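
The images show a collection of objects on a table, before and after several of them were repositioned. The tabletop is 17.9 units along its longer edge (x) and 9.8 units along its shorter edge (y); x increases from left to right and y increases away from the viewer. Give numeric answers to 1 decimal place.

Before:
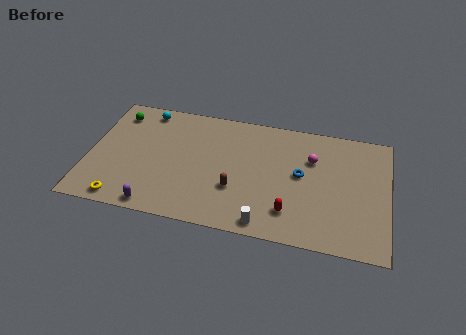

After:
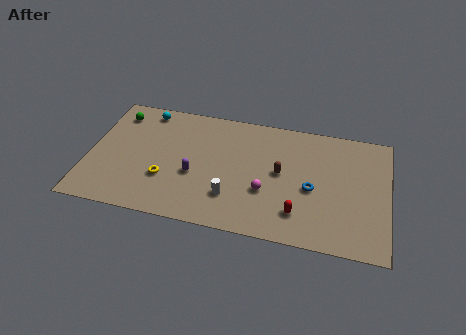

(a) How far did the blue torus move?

1.2

The blue torus was near (12.7, 5.3) before and (13.4, 4.3) after, so it travelled √(0.7² + 1.0²) ≈ 1.2 units.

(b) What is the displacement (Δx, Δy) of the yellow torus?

(2.4, 2.2)

The yellow torus was at about (2.3, 1.0) and moved to about (4.7, 3.2).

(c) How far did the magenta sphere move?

4.1

The magenta sphere was near (13.3, 6.7) before and (10.7, 3.5) after, so it travelled √(2.6² + 3.2²) ≈ 4.1 units.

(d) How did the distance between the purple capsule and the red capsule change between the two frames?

-1.5

Before: roughly 8.0 units apart; after: 6.5. That's 1.5 units closer together.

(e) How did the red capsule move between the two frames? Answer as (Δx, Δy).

(0.5, 0.0)

The red capsule was at about (12.2, 2.2) and moved to about (12.7, 2.2).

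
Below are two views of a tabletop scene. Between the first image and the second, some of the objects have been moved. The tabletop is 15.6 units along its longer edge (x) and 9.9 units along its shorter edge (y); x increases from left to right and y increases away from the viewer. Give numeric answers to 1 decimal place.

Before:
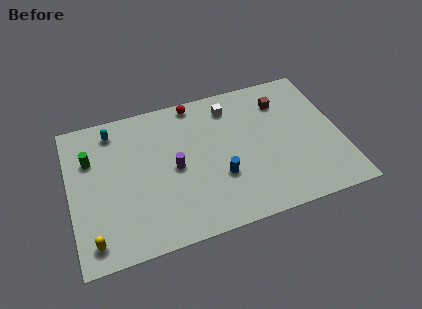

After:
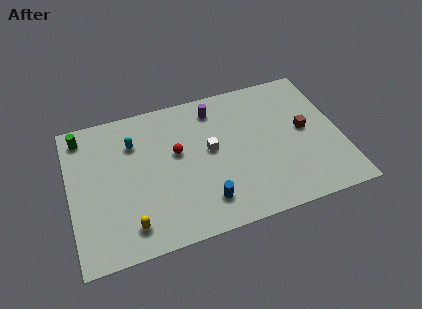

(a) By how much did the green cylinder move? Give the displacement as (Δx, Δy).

(-0.4, 1.7)

From the two frames, the green cylinder sits at roughly (1.3, 6.8) before and (0.9, 8.5) after.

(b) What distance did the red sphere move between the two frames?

3.5

From (7.5, 9.0) to (6.2, 5.8), the red sphere covered √(1.3² + 3.2²) ≈ 3.5 units.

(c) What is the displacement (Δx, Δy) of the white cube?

(-1.4, -2.7)

From the two frames, the white cube sits at roughly (9.5, 8.1) before and (8.1, 5.4) after.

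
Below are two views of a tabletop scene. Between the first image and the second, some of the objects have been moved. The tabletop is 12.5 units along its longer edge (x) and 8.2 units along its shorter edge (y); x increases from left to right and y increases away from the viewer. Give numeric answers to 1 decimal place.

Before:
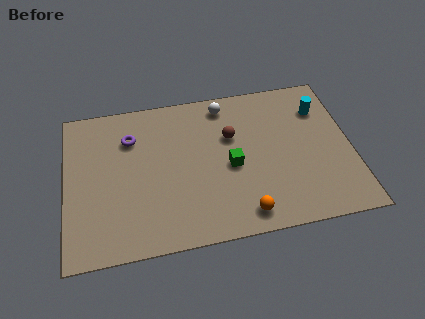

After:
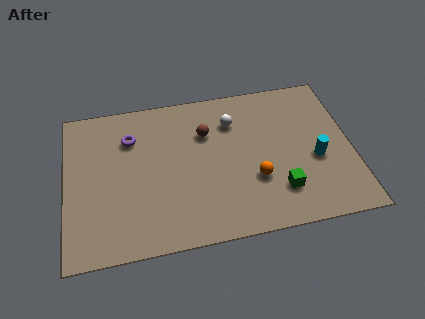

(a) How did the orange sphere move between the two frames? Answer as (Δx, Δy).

(0.6, 1.7)

The orange sphere was at about (7.6, 1.1) and moved to about (8.2, 2.8).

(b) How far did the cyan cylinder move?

2.7

From (11.3, 6.1) to (10.9, 3.4), the cyan cylinder covered √(0.4² + 2.7²) ≈ 2.7 units.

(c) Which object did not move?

the purple torus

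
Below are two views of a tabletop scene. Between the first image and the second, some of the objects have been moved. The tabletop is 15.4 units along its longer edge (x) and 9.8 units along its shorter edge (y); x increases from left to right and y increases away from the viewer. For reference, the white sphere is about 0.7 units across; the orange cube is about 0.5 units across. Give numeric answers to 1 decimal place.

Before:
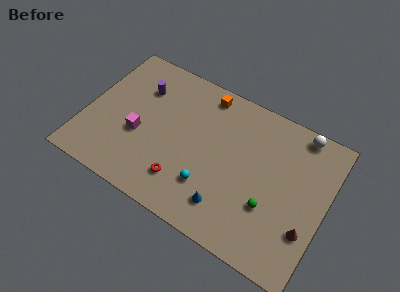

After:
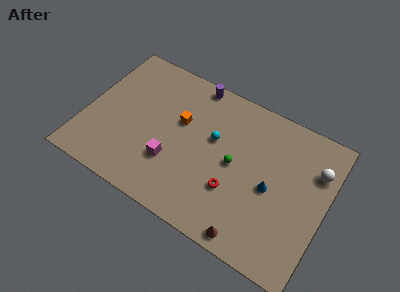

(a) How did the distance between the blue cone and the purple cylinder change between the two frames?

-1.0

They were about 8.3 units apart before and 7.3 after — 1.0 units closer together.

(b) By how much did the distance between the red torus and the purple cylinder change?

+0.7

Before: roughly 6.1 units apart; after: 6.8. That's 0.7 units further apart.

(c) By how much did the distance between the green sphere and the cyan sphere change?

-2.0

The distance was about 3.8 in the first image and 1.8 in the second, so they moved 2.0 units closer together.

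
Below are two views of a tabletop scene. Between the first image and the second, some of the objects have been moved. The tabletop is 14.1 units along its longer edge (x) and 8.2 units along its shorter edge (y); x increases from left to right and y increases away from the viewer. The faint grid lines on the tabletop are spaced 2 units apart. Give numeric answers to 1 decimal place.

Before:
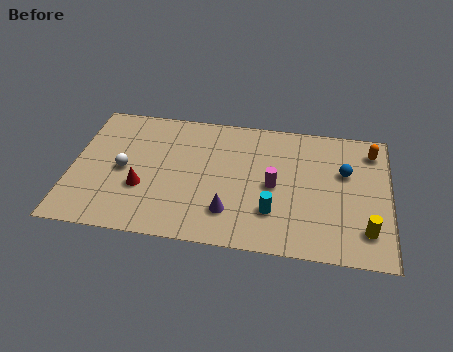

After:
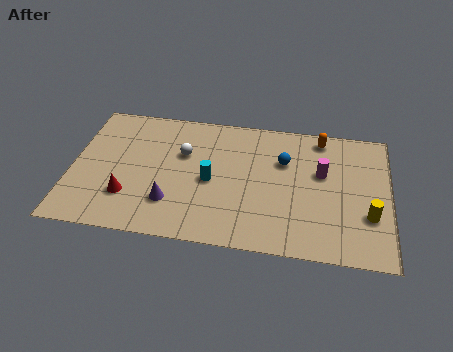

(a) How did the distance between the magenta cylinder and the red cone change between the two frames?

+3.0

They were about 5.9 units apart before and 8.9 after — 3.0 units further apart.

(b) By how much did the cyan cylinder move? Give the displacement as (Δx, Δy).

(-2.8, 1.5)

The cyan cylinder started near (9.0, 2.3) and ended near (6.2, 3.8).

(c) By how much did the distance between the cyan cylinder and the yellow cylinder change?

+3.0

They were about 4.1 units apart before and 7.1 after — 3.0 units further apart.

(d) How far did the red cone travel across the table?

0.8

The red cone moved from about (3.2, 2.9) to (2.6, 2.3), a distance of √(0.6² + 0.6²) ≈ 0.8.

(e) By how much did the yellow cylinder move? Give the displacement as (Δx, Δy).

(0.1, 0.9)

The yellow cylinder started near (13.1, 1.8) and ended near (13.2, 2.7).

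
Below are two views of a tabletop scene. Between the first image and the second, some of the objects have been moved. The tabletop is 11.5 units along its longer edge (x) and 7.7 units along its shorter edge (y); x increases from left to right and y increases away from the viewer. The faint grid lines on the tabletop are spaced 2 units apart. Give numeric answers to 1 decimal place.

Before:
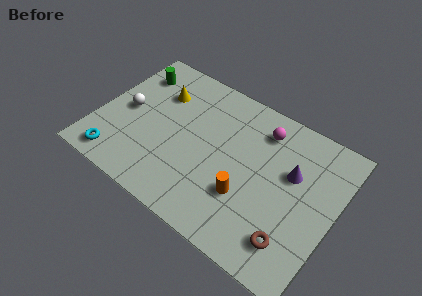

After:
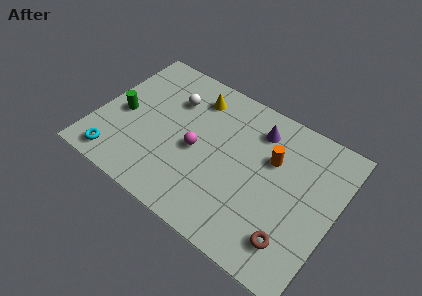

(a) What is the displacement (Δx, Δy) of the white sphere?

(2.0, 1.7)

From the two frames, the white sphere sits at roughly (1.3, 3.8) before and (3.3, 5.5) after.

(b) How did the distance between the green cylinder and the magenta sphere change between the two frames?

-2.7

The distance was about 6.4 in the first image and 3.7 in the second, so they moved 2.7 units closer together.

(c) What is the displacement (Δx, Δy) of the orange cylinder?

(0.8, 2.5)

The orange cylinder started near (7.5, 2.5) and ended near (8.3, 5.0).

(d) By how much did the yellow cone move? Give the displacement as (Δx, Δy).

(1.7, 0.7)

From the two frames, the yellow cone sits at roughly (2.6, 5.5) before and (4.3, 6.2) after.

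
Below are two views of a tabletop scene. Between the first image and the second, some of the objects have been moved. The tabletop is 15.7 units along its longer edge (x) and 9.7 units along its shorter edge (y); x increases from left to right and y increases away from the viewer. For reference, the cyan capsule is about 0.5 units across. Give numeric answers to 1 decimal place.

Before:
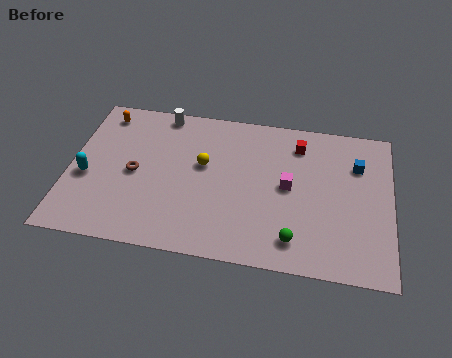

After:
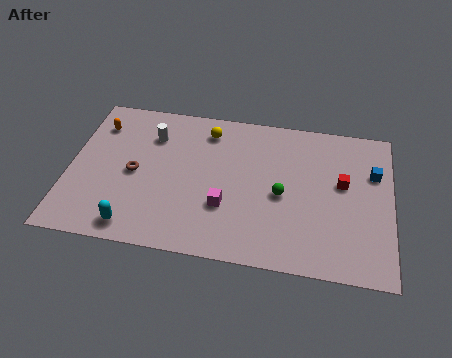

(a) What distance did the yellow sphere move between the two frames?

2.3

The yellow sphere moved from about (6.5, 5.7) to (6.6, 8.0), a distance of √(0.1² + 2.3²) ≈ 2.3.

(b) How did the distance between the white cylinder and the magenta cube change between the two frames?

-1.9

Before: roughly 7.4 units apart; after: 5.5. That's 1.9 units closer together.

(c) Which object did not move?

the brown torus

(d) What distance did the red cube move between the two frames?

3.1

The red cube moved from about (11.1, 7.8) to (13.3, 5.6), a distance of √(2.2² + 2.2²) ≈ 3.1.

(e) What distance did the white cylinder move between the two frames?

1.6

From (4.3, 8.8) to (3.9, 7.2), the white cylinder covered √(0.4² + 1.6²) ≈ 1.6 units.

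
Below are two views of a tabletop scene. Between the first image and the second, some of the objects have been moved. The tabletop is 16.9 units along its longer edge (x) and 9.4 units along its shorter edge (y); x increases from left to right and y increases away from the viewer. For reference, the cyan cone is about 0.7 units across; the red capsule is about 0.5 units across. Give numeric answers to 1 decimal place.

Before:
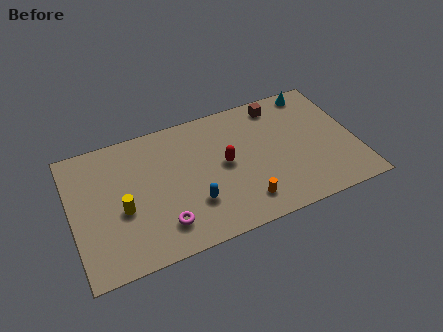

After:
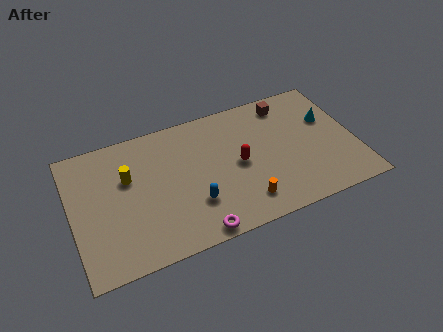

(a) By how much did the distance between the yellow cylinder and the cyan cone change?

-0.7

The distance was about 12.8 in the first image and 12.1 in the second, so they moved 0.7 units closer together.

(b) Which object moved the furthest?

the cyan cone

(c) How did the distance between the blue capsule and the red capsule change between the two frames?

+0.4

Before: roughly 3.0 units apart; after: 3.4. That's 0.4 units further apart.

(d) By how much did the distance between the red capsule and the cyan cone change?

-1.0

They were about 6.8 units apart before and 5.8 after — 1.0 units closer together.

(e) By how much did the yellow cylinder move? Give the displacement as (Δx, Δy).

(0.5, 2.1)

The yellow cylinder started near (2.9, 3.9) and ended near (3.4, 6.0).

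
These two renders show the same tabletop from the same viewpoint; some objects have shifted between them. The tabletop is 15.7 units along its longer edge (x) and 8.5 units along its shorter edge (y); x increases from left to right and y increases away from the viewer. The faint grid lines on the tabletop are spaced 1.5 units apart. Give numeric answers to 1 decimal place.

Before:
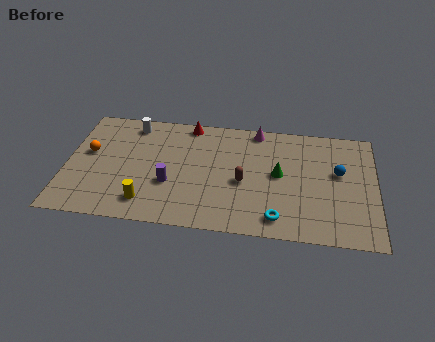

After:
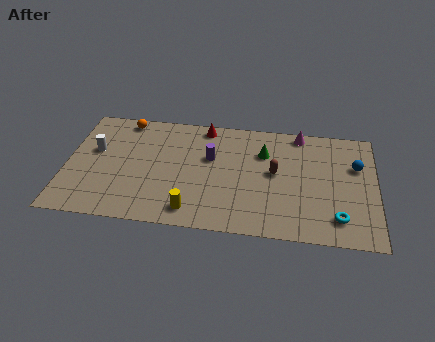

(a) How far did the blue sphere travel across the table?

1.1

The blue sphere moved from about (13.8, 5.0) to (14.7, 5.6), a distance of √(0.9² + 0.6²) ≈ 1.1.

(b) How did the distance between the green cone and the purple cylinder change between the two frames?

-2.9

Before: roughly 5.7 units apart; after: 2.8. That's 2.9 units closer together.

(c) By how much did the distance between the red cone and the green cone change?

-2.2

Before: roughly 5.7 units apart; after: 3.5. That's 2.2 units closer together.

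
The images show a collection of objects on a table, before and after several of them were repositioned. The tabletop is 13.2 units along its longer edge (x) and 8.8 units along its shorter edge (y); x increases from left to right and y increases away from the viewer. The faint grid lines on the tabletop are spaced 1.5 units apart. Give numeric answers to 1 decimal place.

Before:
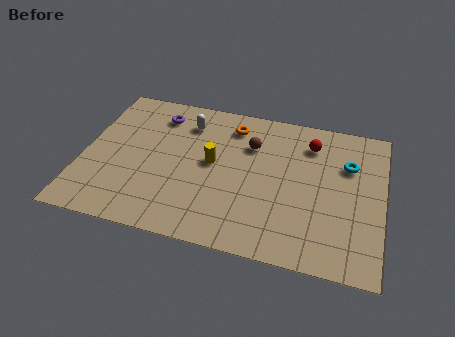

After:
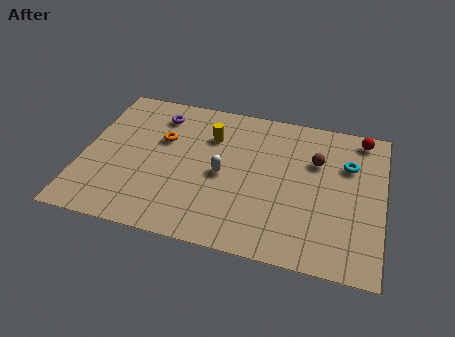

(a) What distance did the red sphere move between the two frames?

2.4

From (9.9, 6.9) to (12.1, 7.8), the red sphere covered √(2.2² + 0.9²) ≈ 2.4 units.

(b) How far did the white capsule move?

3.3

The white capsule moved from about (4.4, 6.9) to (6.2, 4.1), a distance of √(1.8² + 2.8²) ≈ 3.3.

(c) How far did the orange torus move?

3.4

The orange torus was near (6.4, 7.2) before and (3.4, 5.6) after, so it travelled √(3.0² + 1.6²) ≈ 3.4 units.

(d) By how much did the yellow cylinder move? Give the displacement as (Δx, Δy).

(-0.2, 1.6)

From the two frames, the yellow cylinder sits at roughly (5.7, 4.7) before and (5.5, 6.3) after.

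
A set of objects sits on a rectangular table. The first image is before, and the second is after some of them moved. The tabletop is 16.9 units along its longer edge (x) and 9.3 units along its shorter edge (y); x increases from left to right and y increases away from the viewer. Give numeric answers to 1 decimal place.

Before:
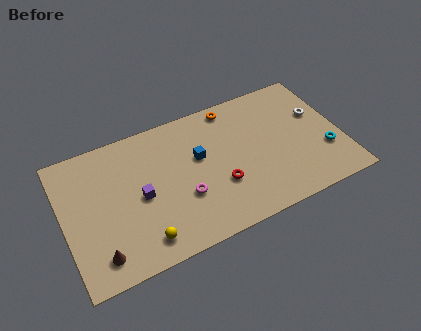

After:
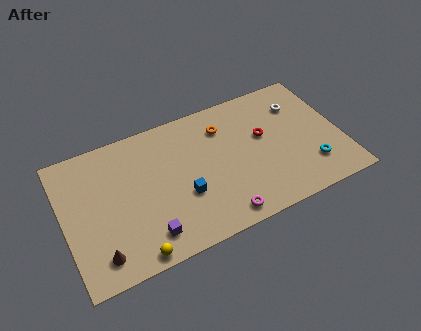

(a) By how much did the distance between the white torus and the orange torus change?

-0.9

Before: roughly 5.6 units apart; after: 4.7. That's 0.9 units closer together.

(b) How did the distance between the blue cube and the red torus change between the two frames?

+3.0

They were about 2.6 units apart before and 5.6 after — 3.0 units further apart.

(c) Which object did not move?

the brown cone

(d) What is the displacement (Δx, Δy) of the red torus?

(3.0, 2.3)

The red torus was at about (9.3, 3.2) and moved to about (12.3, 5.5).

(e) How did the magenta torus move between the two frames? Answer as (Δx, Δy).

(2.0, -2.2)

The magenta torus started near (7.1, 3.3) and ended near (9.1, 1.1).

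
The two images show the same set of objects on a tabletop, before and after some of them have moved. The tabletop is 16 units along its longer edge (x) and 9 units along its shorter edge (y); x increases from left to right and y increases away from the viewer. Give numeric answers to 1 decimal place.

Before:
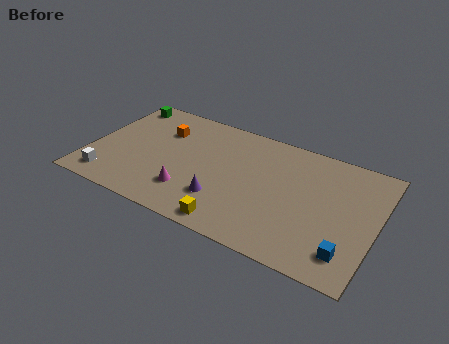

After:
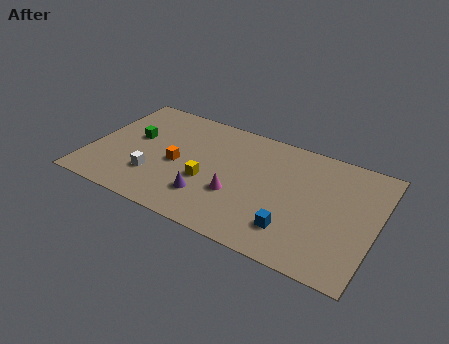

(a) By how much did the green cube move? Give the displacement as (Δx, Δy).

(1.2, -2.6)

From the two frames, the green cube sits at roughly (1.1, 7.8) before and (2.3, 5.2) after.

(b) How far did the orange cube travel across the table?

2.6

The orange cube was near (3.7, 6.4) before and (4.9, 4.1) after, so it travelled √(1.2² + 2.3²) ≈ 2.6 units.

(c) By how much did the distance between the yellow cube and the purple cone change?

-0.5

Before: roughly 1.7 units apart; after: 1.2. That's 0.5 units closer together.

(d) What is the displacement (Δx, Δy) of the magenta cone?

(2.5, 0.9)

The magenta cone was at about (5.9, 2.3) and moved to about (8.4, 3.2).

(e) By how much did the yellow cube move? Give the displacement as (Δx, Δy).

(-1.8, 2.5)

From the two frames, the yellow cube sits at roughly (8.5, 1.0) before and (6.7, 3.5) after.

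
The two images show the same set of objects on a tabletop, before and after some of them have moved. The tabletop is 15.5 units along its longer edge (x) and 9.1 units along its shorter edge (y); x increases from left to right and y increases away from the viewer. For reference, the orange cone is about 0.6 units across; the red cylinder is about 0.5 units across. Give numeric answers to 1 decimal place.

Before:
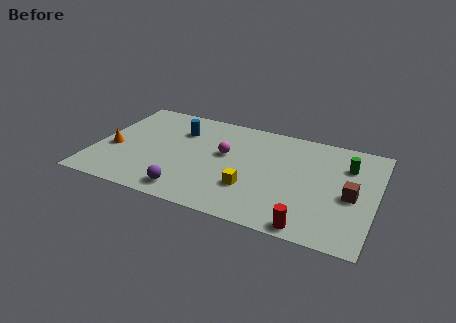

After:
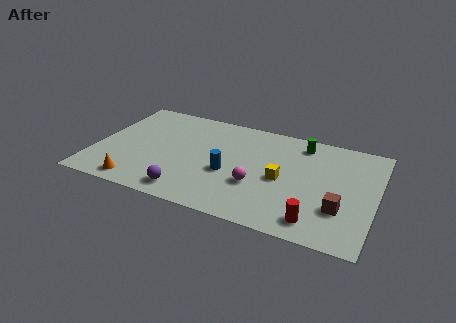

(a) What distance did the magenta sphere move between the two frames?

2.9

The magenta sphere was near (7.1, 5.3) before and (9.1, 3.2) after, so it travelled √(2.0² + 2.1²) ≈ 2.9 units.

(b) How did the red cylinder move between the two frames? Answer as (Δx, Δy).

(0.3, 0.6)

The red cylinder was at about (12.2, 0.8) and moved to about (12.5, 1.4).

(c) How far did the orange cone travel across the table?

3.1

From (1.0, 3.7) to (2.7, 1.1), the orange cone covered √(1.7² + 2.6²) ≈ 3.1 units.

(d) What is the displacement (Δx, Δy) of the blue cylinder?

(3.1, -2.9)

The blue cylinder started near (4.4, 6.6) and ended near (7.5, 3.7).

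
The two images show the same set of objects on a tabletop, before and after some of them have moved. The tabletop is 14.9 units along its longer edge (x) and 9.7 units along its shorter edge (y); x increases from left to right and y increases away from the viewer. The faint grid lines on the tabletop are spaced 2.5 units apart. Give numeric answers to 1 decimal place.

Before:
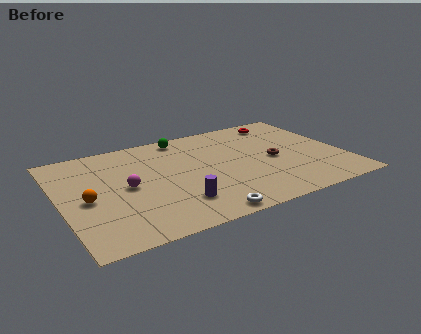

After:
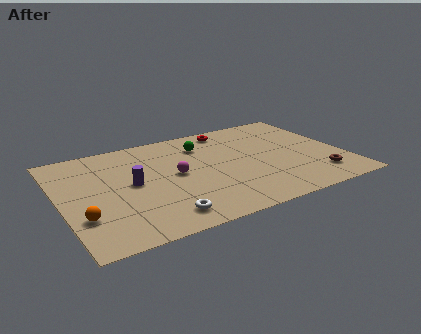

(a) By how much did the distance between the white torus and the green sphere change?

-1.2

They were about 7.8 units apart before and 6.6 after — 1.2 units closer together.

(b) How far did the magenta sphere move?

2.6

From (3.4, 4.8) to (6.0, 5.0), the magenta sphere covered √(2.6² + 0.2²) ≈ 2.6 units.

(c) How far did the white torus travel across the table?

2.1

From (6.8, 0.8) to (4.8, 1.5), the white torus covered √(2.0² + 0.7²) ≈ 2.1 units.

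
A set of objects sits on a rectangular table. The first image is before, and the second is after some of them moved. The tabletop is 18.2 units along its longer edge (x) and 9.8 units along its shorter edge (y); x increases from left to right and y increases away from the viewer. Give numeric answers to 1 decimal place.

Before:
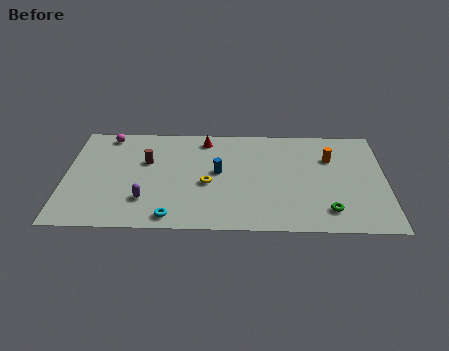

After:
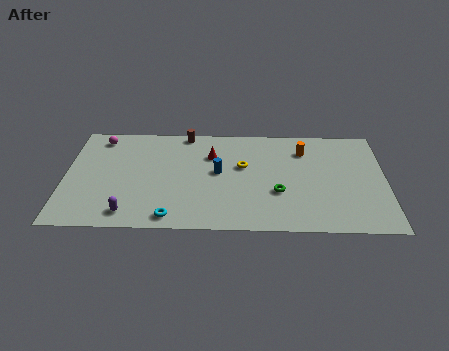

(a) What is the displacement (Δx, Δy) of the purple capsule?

(-0.9, -1.2)

The purple capsule started near (4.6, 2.6) and ended near (3.7, 1.4).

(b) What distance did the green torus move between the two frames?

3.2

The green torus moved from about (14.9, 1.9) to (12.1, 3.5), a distance of √(2.8² + 1.6²) ≈ 3.2.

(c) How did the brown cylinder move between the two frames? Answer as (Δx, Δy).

(2.2, 2.8)

The brown cylinder started near (4.6, 6.2) and ended near (6.8, 9.0).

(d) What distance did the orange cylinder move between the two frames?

1.7

The orange cylinder moved from about (15.1, 6.8) to (13.6, 7.5), a distance of √(1.5² + 0.7²) ≈ 1.7.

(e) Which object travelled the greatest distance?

the brown cylinder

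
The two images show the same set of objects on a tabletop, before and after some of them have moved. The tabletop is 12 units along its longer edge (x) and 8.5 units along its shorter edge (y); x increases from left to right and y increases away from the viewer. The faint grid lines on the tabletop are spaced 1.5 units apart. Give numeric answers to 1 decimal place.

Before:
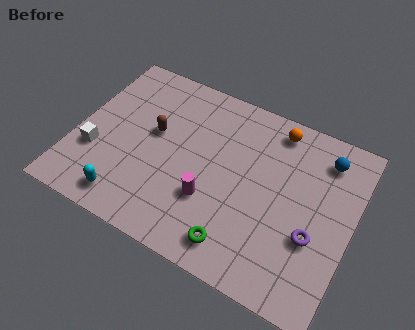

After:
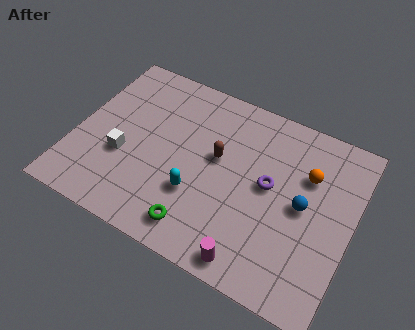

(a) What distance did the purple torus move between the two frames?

2.6

The purple torus moved from about (10.5, 3.1) to (8.4, 4.6), a distance of √(2.1² + 1.5²) ≈ 2.6.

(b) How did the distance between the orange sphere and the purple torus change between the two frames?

-2.9

The distance was about 4.8 in the first image and 1.9 in the second, so they moved 2.9 units closer together.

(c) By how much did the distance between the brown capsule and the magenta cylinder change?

+1.0

They were about 3.5 units apart before and 4.5 after — 1.0 units further apart.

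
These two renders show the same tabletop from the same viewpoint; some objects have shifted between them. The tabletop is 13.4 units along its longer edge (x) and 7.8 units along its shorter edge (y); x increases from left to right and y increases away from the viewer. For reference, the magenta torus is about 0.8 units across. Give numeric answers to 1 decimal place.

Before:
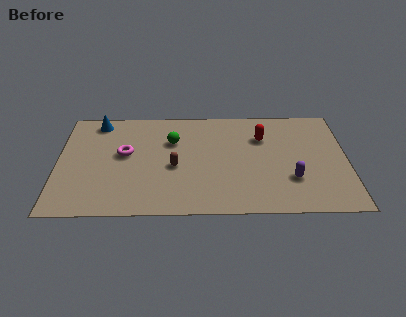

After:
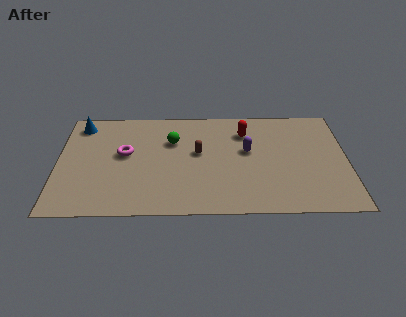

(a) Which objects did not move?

the magenta torus and the green sphere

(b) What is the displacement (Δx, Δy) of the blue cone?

(-0.8, -0.2)

From the two frames, the blue cone sits at roughly (1.8, 6.8) before and (1.0, 6.6) after.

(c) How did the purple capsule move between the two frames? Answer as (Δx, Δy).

(-2.0, 2.1)

The purple capsule was at about (10.8, 2.4) and moved to about (8.8, 4.5).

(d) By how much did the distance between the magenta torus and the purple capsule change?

-2.3

Before: roughly 8.0 units apart; after: 5.7. That's 2.3 units closer together.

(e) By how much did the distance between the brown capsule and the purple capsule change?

-3.2

The distance was about 5.5 in the first image and 2.3 in the second, so they moved 3.2 units closer together.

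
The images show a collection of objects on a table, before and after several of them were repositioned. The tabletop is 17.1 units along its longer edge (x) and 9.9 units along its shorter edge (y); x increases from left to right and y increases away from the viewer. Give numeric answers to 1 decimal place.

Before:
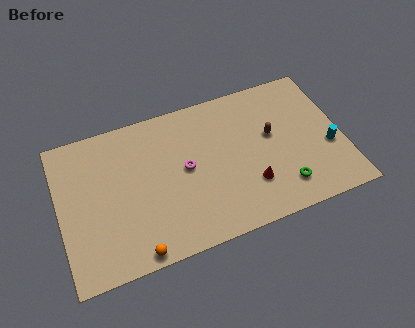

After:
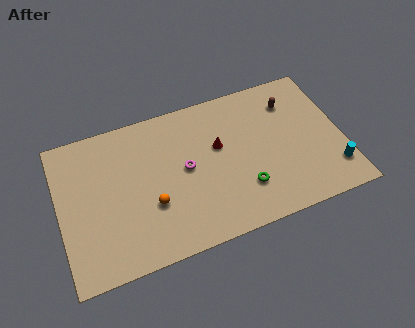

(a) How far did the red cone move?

3.6

The red cone was near (11.3, 2.8) before and (9.7, 6.0) after, so it travelled √(1.6² + 3.2²) ≈ 3.6 units.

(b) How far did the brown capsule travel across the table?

2.4

From (12.9, 5.7) to (14.3, 7.6), the brown capsule covered √(1.4² + 1.9²) ≈ 2.4 units.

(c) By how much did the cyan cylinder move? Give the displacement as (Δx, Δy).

(0.1, -1.6)

The cyan cylinder was at about (16.2, 3.8) and moved to about (16.3, 2.2).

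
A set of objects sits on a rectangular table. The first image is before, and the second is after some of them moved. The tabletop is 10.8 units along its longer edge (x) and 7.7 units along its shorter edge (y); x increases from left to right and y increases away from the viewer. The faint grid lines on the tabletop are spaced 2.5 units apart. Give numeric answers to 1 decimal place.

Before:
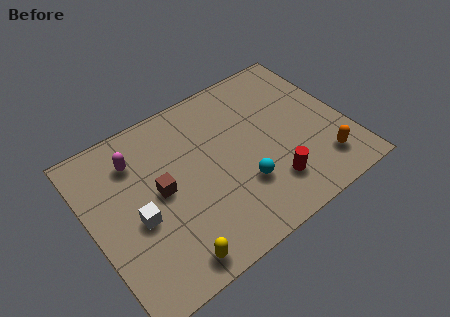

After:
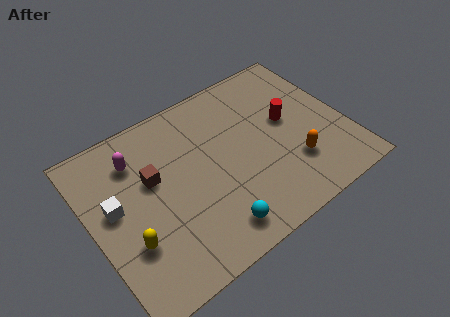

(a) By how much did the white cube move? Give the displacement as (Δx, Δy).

(-0.8, 1.0)

From the two frames, the white cube sits at roughly (1.8, 3.3) before and (1.0, 4.3) after.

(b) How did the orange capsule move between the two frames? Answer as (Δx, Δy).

(-1.1, 0.6)

The orange capsule was at about (9.4, 1.6) and moved to about (8.3, 2.2).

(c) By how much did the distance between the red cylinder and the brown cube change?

+1.0

Before: roughly 4.8 units apart; after: 5.8. That's 1.0 units further apart.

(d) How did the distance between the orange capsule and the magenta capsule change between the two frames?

-1.3

Before: roughly 8.4 units apart; after: 7.1. That's 1.3 units closer together.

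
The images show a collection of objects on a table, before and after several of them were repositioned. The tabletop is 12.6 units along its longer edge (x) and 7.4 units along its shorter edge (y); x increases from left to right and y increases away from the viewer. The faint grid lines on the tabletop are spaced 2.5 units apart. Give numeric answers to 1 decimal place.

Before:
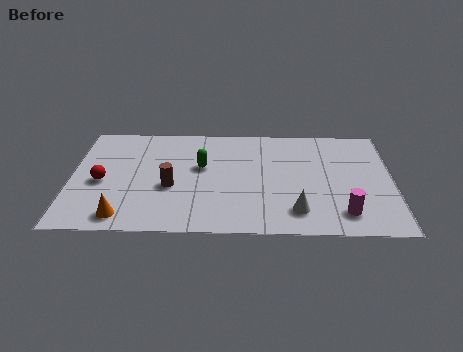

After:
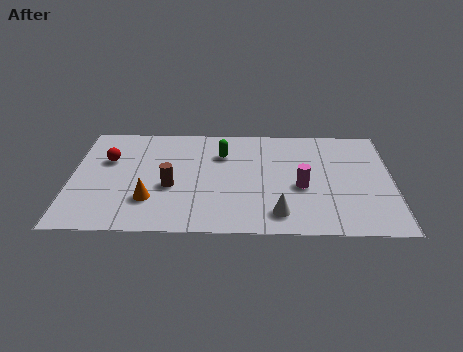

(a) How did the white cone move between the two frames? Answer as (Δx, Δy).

(-0.7, -0.2)

The white cone started near (8.8, 1.5) and ended near (8.1, 1.3).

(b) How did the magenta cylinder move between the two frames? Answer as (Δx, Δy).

(-1.6, 1.7)

From the two frames, the magenta cylinder sits at roughly (10.6, 1.4) before and (9.0, 3.1) after.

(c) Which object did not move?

the brown cylinder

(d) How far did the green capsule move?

1.2

From (5.1, 4.4) to (5.9, 5.3), the green capsule covered √(0.8² + 0.9²) ≈ 1.2 units.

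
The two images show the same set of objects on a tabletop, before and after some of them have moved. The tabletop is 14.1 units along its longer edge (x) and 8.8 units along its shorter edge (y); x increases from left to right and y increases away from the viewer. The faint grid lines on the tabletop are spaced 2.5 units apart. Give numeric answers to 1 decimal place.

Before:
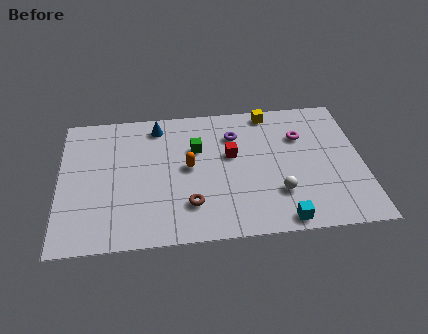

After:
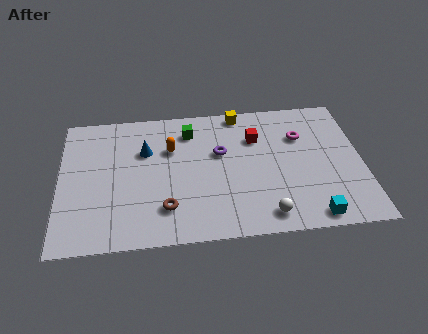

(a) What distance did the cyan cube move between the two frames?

1.4

From (10.2, 0.8) to (11.6, 0.9), the cyan cube covered √(1.4² + 0.1²) ≈ 1.4 units.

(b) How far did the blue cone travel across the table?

1.7

The blue cone moved from about (4.6, 7.5) to (4.0, 5.9), a distance of √(0.6² + 1.6²) ≈ 1.7.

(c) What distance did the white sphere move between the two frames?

1.4

The white sphere moved from about (10.1, 2.5) to (9.5, 1.2), a distance of √(0.6² + 1.3²) ≈ 1.4.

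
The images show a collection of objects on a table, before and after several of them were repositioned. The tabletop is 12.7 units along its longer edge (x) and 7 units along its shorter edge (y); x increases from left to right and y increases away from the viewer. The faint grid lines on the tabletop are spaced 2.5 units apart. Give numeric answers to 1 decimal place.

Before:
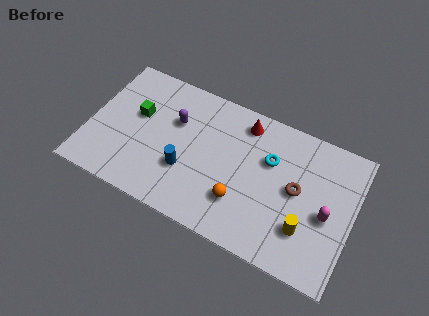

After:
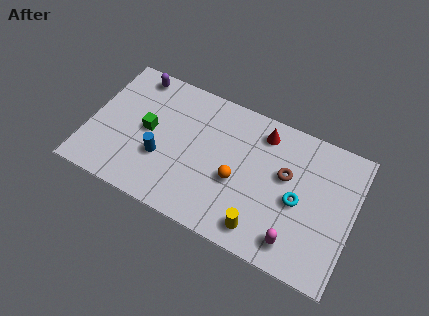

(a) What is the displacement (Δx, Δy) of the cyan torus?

(1.5, -1.4)

The cyan torus started near (8.6, 4.6) and ended near (10.1, 3.2).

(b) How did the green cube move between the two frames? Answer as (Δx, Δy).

(0.6, -0.6)

The green cube started near (2.2, 4.2) and ended near (2.8, 3.6).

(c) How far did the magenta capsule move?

2.3

From (11.5, 3.1) to (10.2, 1.2), the magenta capsule covered √(1.3² + 1.9²) ≈ 2.3 units.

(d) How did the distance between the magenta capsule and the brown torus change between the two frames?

+1.5

They were about 1.6 units apart before and 3.1 after — 1.5 units further apart.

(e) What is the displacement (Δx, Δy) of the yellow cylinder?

(-2.0, -0.9)

The yellow cylinder was at about (10.6, 2.0) and moved to about (8.6, 1.1).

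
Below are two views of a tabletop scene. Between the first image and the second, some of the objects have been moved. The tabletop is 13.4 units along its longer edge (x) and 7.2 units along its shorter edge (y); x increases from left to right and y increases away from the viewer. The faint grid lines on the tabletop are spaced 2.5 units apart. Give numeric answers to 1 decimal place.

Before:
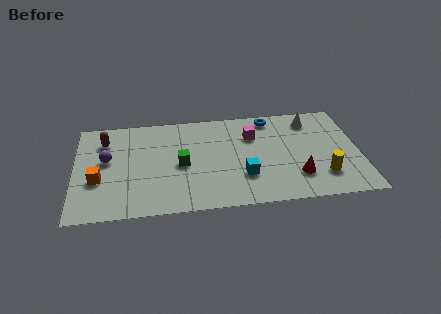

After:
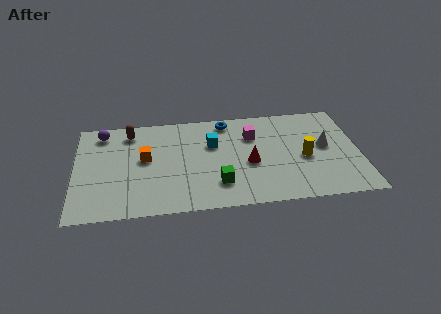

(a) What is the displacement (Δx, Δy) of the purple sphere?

(-0.2, 2.0)

The purple sphere started near (1.5, 4.1) and ended near (1.3, 6.1).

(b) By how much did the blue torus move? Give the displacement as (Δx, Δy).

(-2.1, 0.0)

The blue torus started near (9.3, 6.3) and ended near (7.2, 6.3).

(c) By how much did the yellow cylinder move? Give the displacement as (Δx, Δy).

(-0.8, 1.4)

The yellow cylinder started near (11.6, 1.8) and ended near (10.8, 3.2).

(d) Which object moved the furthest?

the cyan cube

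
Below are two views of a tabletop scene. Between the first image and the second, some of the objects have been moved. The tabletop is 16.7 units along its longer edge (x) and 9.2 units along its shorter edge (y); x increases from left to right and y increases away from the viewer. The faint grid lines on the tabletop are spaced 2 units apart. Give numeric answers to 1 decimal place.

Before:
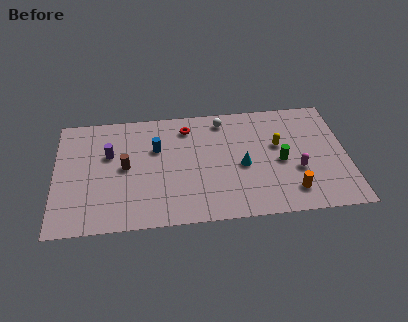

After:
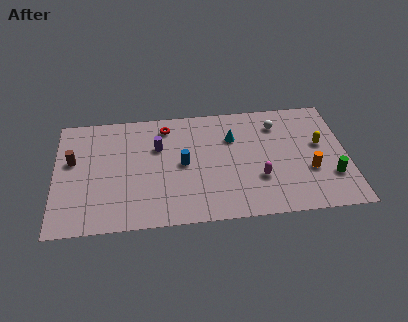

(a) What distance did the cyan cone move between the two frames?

2.4

The cyan cone moved from about (10.7, 4.1) to (10.2, 6.4), a distance of √(0.5² + 2.3²) ≈ 2.4.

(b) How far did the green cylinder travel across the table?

3.2

The green cylinder moved from about (12.9, 4.2) to (15.7, 2.7), a distance of √(2.8² + 1.5²) ≈ 3.2.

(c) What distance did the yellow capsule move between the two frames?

2.4

The yellow capsule was near (12.8, 5.5) before and (15.2, 5.3) after, so it travelled √(2.4² + 0.2²) ≈ 2.4 units.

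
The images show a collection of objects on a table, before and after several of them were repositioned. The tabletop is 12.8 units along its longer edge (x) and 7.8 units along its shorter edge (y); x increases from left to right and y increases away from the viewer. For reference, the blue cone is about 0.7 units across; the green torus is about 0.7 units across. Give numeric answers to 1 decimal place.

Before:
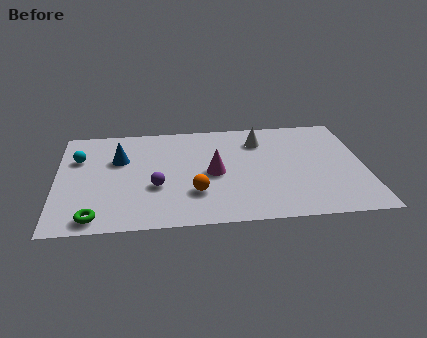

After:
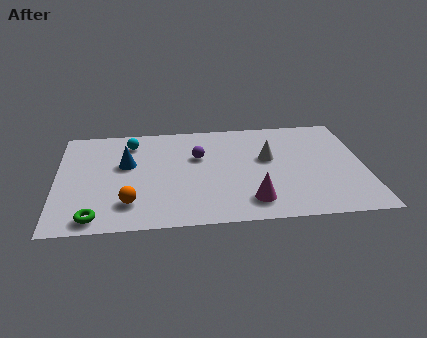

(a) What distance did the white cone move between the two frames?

1.4

From (8.5, 6.0) to (8.8, 4.6), the white cone covered √(0.3² + 1.4²) ≈ 1.4 units.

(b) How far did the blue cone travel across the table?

0.5

The blue cone moved from about (2.6, 5.1) to (2.9, 4.7), a distance of √(0.3² + 0.4²) ≈ 0.5.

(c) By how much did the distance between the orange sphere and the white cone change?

+1.8

Before: roughly 4.6 units apart; after: 6.4. That's 1.8 units further apart.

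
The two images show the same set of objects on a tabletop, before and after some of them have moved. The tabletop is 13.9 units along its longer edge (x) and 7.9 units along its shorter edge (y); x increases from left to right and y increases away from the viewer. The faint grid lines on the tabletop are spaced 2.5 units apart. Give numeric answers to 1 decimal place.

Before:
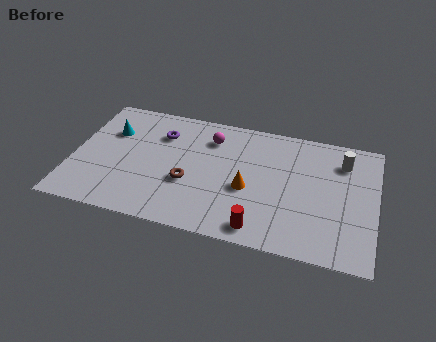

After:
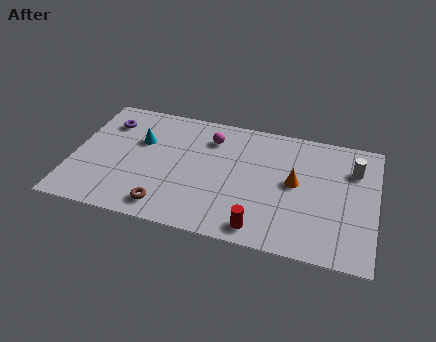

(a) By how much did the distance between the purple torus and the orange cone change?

+4.1

They were about 4.9 units apart before and 9.0 after — 4.1 units further apart.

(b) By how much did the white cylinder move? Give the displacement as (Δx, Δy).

(0.5, -0.4)

From the two frames, the white cylinder sits at roughly (12.3, 6.1) before and (12.8, 5.7) after.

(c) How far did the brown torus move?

2.0

The brown torus was near (5.4, 3.0) before and (4.5, 1.2) after, so it travelled √(0.9² + 1.8²) ≈ 2.0 units.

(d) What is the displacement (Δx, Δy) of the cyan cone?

(1.4, -0.3)

The cyan cone started near (1.6, 5.4) and ended near (3.0, 5.1).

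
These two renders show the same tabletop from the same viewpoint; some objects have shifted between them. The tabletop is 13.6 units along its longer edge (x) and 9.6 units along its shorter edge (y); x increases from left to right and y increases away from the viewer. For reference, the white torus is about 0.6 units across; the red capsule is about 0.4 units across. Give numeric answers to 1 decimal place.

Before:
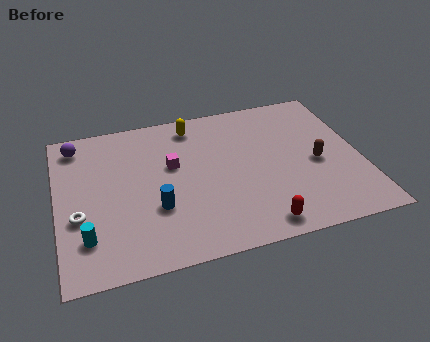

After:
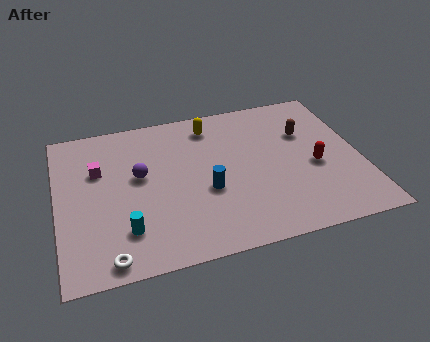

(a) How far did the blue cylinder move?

2.4

The blue cylinder moved from about (4.3, 3.3) to (6.6, 3.8), a distance of √(2.3² + 0.5²) ≈ 2.4.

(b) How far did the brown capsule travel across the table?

2.1

The brown capsule moved from about (11.6, 4.3) to (11.3, 6.4), a distance of √(0.3² + 2.1²) ≈ 2.1.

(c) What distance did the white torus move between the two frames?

3.0

The white torus moved from about (0.9, 3.6) to (2.1, 0.9), a distance of √(1.2² + 2.7²) ≈ 3.0.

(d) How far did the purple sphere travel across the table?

3.8

The purple sphere moved from about (1.0, 8.2) to (3.7, 5.5), a distance of √(2.7² + 2.7²) ≈ 3.8.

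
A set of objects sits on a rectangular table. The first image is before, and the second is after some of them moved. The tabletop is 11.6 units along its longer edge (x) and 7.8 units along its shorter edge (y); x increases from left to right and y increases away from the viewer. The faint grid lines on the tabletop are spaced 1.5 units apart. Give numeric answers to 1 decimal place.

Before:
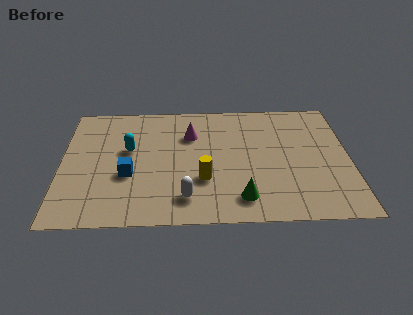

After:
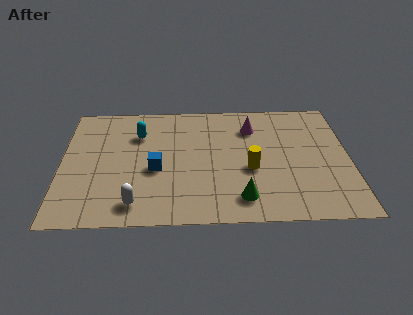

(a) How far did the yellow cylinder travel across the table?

2.0

The yellow cylinder moved from about (5.7, 2.6) to (7.6, 3.2), a distance of √(1.9² + 0.6²) ≈ 2.0.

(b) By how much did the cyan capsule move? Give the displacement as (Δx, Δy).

(0.4, 1.0)

The cyan capsule was at about (2.7, 4.6) and moved to about (3.1, 5.6).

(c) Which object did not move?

the green cone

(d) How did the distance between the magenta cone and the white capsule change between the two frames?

+2.6

They were about 4.0 units apart before and 6.6 after — 2.6 units further apart.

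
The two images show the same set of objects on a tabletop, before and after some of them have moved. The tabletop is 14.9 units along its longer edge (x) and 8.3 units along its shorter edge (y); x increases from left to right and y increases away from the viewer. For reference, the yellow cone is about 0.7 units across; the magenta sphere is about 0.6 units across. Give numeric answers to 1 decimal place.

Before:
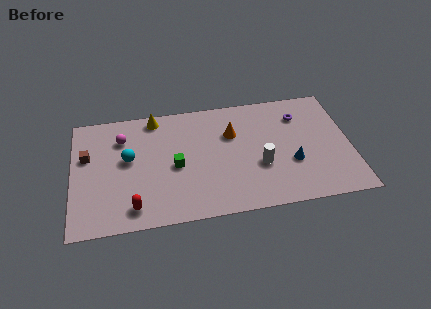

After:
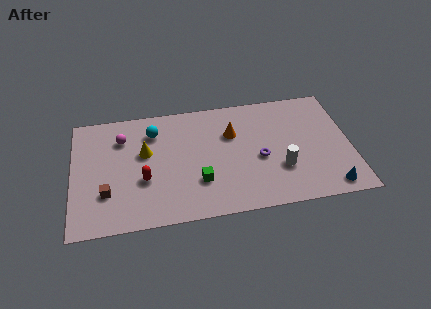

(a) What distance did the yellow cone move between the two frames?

2.5

The yellow cone was near (4.5, 7.4) before and (3.9, 5.0) after, so it travelled √(0.6² + 2.4²) ≈ 2.5 units.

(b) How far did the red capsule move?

1.9

The red capsule was near (3.2, 1.3) before and (3.8, 3.1) after, so it travelled √(0.6² + 1.8²) ≈ 1.9 units.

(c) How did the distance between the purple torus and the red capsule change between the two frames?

-4.2

They were about 10.4 units apart before and 6.2 after — 4.2 units closer together.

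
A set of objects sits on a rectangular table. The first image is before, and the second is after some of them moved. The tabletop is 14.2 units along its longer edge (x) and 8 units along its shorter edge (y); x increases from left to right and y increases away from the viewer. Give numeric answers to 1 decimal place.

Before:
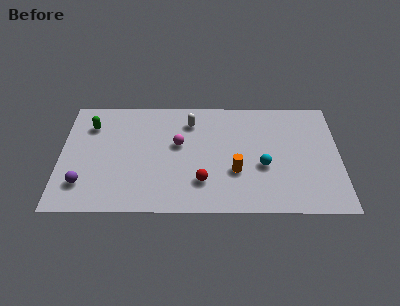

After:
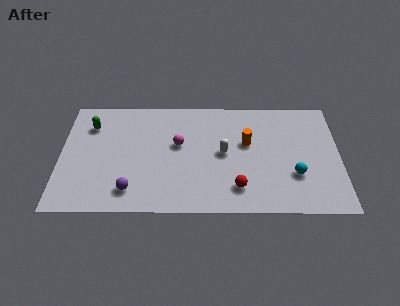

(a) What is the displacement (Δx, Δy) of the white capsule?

(1.7, -2.2)

From the two frames, the white capsule sits at roughly (6.6, 6.3) before and (8.3, 4.1) after.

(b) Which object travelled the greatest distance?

the white capsule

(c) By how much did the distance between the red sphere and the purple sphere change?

-0.6

They were about 6.0 units apart before and 5.4 after — 0.6 units closer together.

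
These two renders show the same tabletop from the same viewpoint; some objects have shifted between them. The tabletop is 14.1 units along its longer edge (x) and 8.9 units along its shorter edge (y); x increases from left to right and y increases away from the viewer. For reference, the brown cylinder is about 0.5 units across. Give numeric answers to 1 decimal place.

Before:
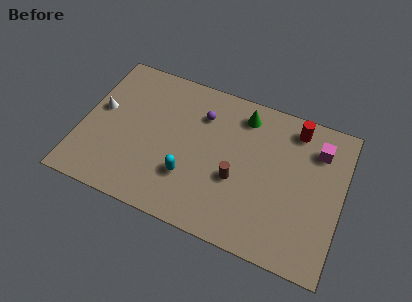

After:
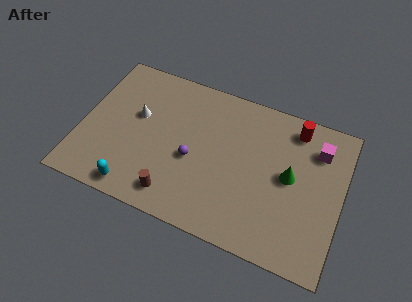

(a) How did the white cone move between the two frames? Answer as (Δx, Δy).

(2.0, 0.3)

The white cone started near (0.9, 5.0) and ended near (2.9, 5.3).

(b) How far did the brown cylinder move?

3.7

From (8.5, 3.5) to (5.4, 1.4), the brown cylinder covered √(3.1² + 2.1²) ≈ 3.7 units.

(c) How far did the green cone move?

3.9

The green cone moved from about (8.5, 7.4) to (11.3, 4.7), a distance of √(2.8² + 2.7²) ≈ 3.9.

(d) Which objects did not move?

the magenta cube and the red cylinder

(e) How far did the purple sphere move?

2.8

From (6.3, 6.6) to (6.1, 3.8), the purple sphere covered √(0.2² + 2.8²) ≈ 2.8 units.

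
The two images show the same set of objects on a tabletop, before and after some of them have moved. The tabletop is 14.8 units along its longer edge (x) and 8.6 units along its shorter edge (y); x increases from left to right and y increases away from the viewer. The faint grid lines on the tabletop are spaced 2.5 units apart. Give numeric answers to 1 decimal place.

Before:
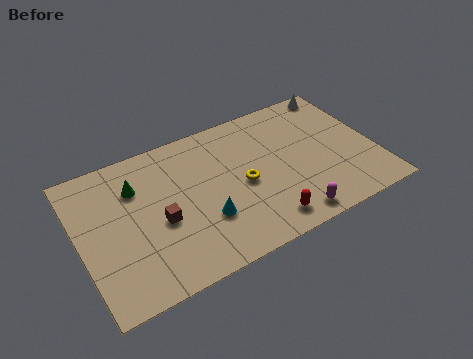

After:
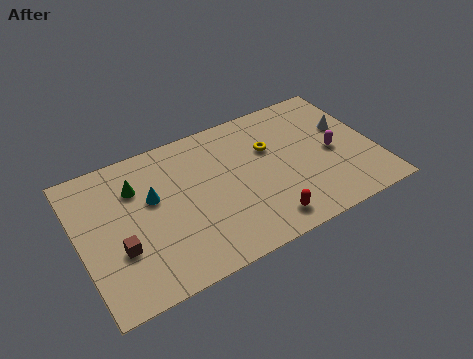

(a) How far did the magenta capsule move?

4.0

From (10.0, 1.0) to (12.7, 4.0), the magenta capsule covered √(2.7² + 3.0²) ≈ 4.0 units.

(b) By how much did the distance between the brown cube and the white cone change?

+1.4

Before: roughly 10.6 units apart; after: 12.0. That's 1.4 units further apart.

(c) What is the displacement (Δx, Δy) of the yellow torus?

(1.6, 1.6)

The yellow torus started near (8.1, 4.0) and ended near (9.7, 5.6).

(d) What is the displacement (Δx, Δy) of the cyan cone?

(-2.3, 2.4)

From the two frames, the cyan cone sits at roughly (6.0, 2.8) before and (3.7, 5.2) after.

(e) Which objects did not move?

the red capsule and the green cone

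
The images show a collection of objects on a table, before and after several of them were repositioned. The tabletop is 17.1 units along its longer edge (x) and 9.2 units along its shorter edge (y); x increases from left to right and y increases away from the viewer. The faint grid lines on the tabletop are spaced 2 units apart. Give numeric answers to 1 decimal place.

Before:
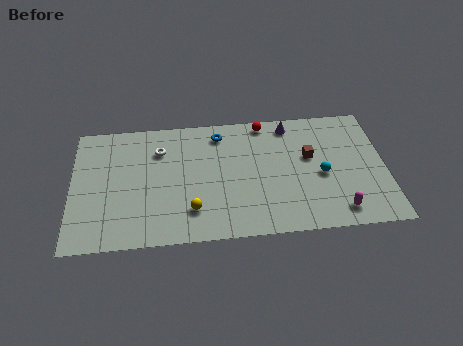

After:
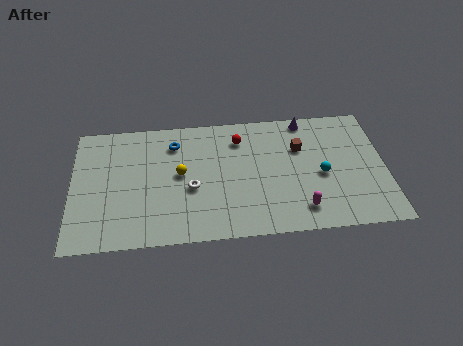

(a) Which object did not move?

the cyan sphere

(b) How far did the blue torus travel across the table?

2.5

The blue torus moved from about (8.1, 7.7) to (5.6, 7.2), a distance of √(2.5² + 0.5²) ≈ 2.5.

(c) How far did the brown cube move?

0.9

The brown cube moved from about (13.0, 5.5) to (12.5, 6.2), a distance of √(0.5² + 0.7²) ≈ 0.9.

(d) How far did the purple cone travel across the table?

0.9

From (12.0, 8.0) to (12.9, 8.3), the purple cone covered √(0.9² + 0.3²) ≈ 0.9 units.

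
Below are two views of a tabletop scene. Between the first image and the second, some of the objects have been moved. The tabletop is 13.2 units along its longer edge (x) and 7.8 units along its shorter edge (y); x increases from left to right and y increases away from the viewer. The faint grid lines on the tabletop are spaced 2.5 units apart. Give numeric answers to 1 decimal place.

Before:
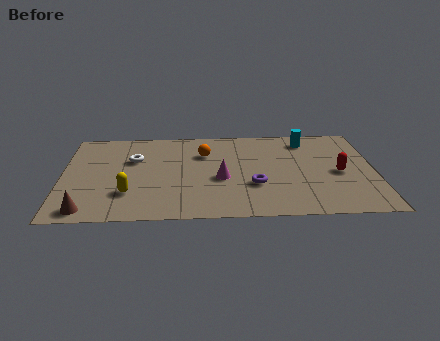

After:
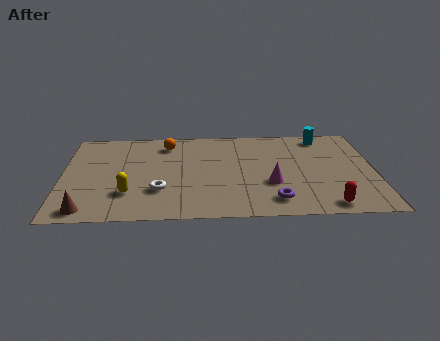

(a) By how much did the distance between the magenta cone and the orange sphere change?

+3.4

They were about 2.3 units apart before and 5.7 after — 3.4 units further apart.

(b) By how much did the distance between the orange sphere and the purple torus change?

+3.2

They were about 3.5 units apart before and 6.7 after — 3.2 units further apart.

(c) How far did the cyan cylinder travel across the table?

0.8

From (10.4, 6.5) to (11.1, 6.8), the cyan cylinder covered √(0.7² + 0.3²) ≈ 0.8 units.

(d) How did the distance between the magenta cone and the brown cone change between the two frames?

+1.8

Before: roughly 6.1 units apart; after: 7.9. That's 1.8 units further apart.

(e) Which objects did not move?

the brown cone and the yellow capsule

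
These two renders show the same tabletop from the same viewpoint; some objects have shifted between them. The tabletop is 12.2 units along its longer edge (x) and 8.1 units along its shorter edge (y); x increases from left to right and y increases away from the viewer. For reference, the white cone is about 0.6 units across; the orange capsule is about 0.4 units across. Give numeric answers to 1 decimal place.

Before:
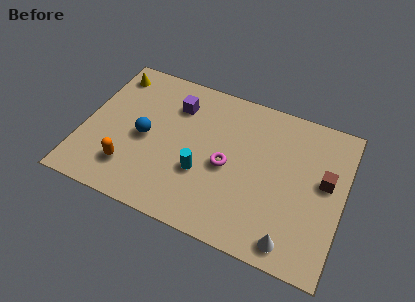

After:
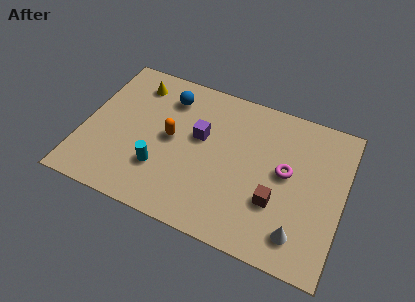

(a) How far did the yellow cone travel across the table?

1.2

The yellow cone was near (0.9, 6.8) before and (2.1, 6.6) after, so it travelled √(1.2² + 0.2²) ≈ 1.2 units.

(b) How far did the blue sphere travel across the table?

2.7

The blue sphere was near (2.9, 3.8) before and (3.7, 6.4) after, so it travelled √(0.8² + 2.6²) ≈ 2.7 units.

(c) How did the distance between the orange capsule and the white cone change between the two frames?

-0.9

Before: roughly 7.8 units apart; after: 6.9. That's 0.9 units closer together.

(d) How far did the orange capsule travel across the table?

2.9

The orange capsule was near (2.4, 1.9) before and (4.1, 4.2) after, so it travelled √(1.7² + 2.3²) ≈ 2.9 units.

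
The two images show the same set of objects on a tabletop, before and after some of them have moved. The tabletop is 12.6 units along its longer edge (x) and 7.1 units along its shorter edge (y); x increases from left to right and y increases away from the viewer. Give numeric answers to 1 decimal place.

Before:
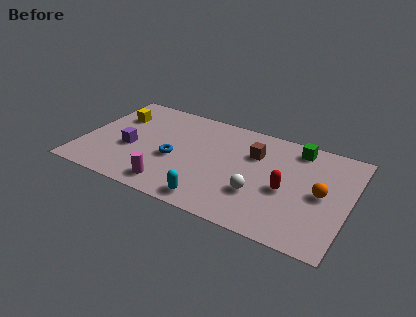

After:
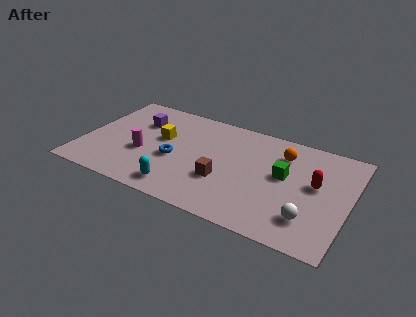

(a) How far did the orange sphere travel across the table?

2.8

From (11.3, 3.5) to (9.3, 5.4), the orange sphere covered √(2.0² + 1.9²) ≈ 2.8 units.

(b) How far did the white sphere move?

2.5

The white sphere moved from about (8.5, 2.3) to (10.9, 1.7), a distance of √(2.4² + 0.6²) ≈ 2.5.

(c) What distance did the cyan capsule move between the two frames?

1.6

From (6.5, 0.9) to (4.9, 1.1), the cyan capsule covered √(1.6² + 0.2²) ≈ 1.6 units.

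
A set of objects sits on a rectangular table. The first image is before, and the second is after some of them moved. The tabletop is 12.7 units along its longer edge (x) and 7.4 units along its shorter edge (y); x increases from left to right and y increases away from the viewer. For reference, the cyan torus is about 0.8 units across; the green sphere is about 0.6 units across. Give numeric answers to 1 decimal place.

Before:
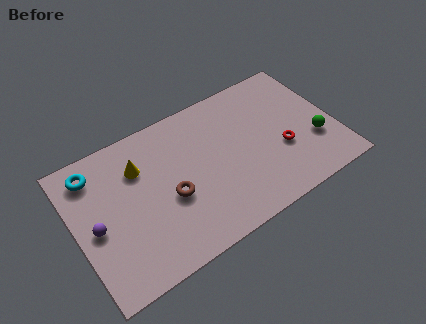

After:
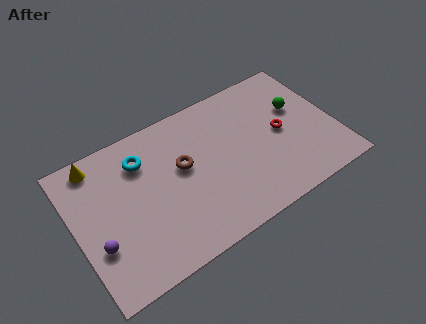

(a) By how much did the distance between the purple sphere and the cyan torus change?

+1.3

Before: roughly 2.7 units apart; after: 4.0. That's 1.3 units further apart.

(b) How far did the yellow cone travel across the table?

2.2

The yellow cone was near (3.3, 5.3) before and (1.4, 6.5) after, so it travelled √(1.9² + 1.2²) ≈ 2.2 units.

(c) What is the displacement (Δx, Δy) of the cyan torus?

(2.3, -0.5)

From the two frames, the cyan torus sits at roughly (1.2, 6.1) before and (3.5, 5.6) after.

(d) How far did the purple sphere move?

0.9

From (0.9, 3.4) to (0.9, 2.5), the purple sphere covered √(0.0² + 0.9²) ≈ 0.9 units.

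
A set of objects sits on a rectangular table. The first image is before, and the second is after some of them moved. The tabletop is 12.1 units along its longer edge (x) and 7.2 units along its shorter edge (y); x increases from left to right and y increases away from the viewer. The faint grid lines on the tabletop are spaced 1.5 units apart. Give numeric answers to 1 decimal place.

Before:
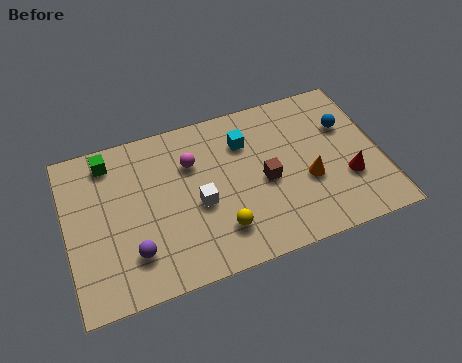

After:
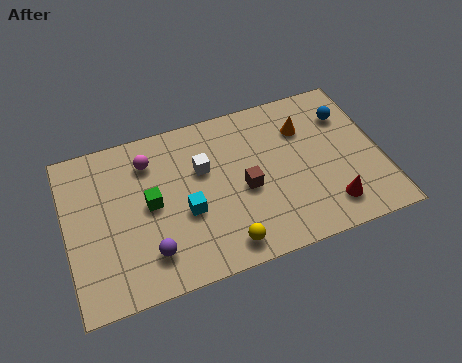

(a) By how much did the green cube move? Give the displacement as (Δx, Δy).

(1.4, -2.4)

The green cube started near (1.8, 6.1) and ended near (3.2, 3.7).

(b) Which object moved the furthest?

the cyan cube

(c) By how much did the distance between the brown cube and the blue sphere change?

+1.1

Before: roughly 3.6 units apart; after: 4.7. That's 1.1 units further apart.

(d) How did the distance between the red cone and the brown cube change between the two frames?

+0.4

The distance was about 3.2 in the first image and 3.6 in the second, so they moved 0.4 units further apart.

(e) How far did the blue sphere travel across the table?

0.5

The blue sphere moved from about (10.9, 4.8) to (11.0, 5.3), a distance of √(0.1² + 0.5²) ≈ 0.5.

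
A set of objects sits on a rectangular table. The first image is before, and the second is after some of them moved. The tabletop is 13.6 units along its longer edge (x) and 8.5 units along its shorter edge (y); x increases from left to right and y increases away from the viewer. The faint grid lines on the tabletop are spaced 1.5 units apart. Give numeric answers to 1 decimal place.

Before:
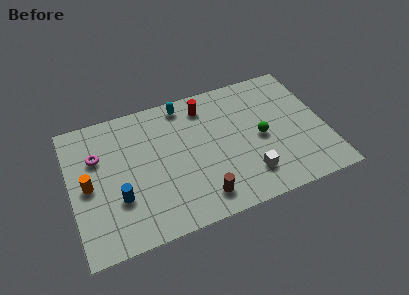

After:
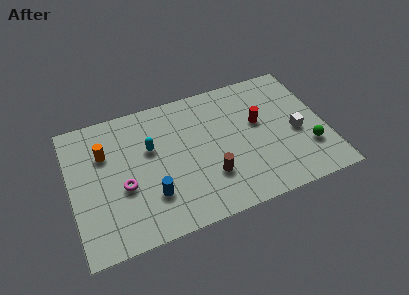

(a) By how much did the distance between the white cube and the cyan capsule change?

+1.6

They were about 6.3 units apart before and 7.9 after — 1.6 units further apart.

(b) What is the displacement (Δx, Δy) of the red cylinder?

(2.7, -2.0)

The red cylinder started near (7.4, 7.0) and ended near (10.1, 5.0).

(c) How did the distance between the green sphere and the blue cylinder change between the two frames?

+0.6

They were about 7.8 units apart before and 8.4 after — 0.6 units further apart.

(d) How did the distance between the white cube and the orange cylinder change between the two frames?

+1.7

Before: roughly 8.6 units apart; after: 10.3. That's 1.7 units further apart.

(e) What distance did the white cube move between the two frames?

3.3

The white cube moved from about (9.2, 1.9) to (12.0, 3.7), a distance of √(2.8² + 1.8²) ≈ 3.3.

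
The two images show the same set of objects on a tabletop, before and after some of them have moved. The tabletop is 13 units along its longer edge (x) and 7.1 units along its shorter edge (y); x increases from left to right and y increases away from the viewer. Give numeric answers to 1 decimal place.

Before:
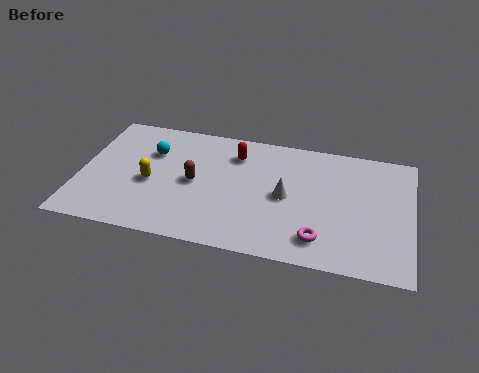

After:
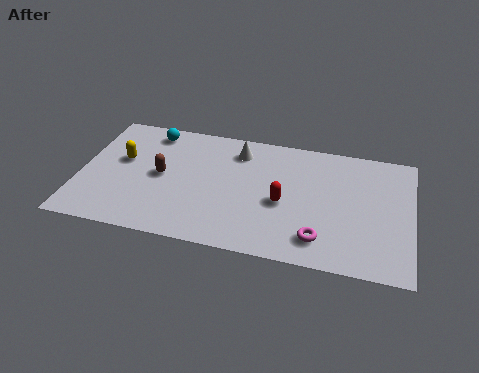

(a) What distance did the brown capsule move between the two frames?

1.3

The brown capsule moved from about (4.5, 3.5) to (3.2, 3.6), a distance of √(1.3² + 0.1²) ≈ 1.3.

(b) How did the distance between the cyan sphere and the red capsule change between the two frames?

+2.8

The distance was about 3.4 in the first image and 6.2 in the second, so they moved 2.8 units further apart.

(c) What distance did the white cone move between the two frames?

3.0

The white cone was near (8.1, 3.5) before and (6.1, 5.7) after, so it travelled √(2.0² + 2.2²) ≈ 3.0 units.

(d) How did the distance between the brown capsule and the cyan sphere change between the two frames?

+0.3

The distance was about 2.3 in the first image and 2.6 in the second, so they moved 0.3 units further apart.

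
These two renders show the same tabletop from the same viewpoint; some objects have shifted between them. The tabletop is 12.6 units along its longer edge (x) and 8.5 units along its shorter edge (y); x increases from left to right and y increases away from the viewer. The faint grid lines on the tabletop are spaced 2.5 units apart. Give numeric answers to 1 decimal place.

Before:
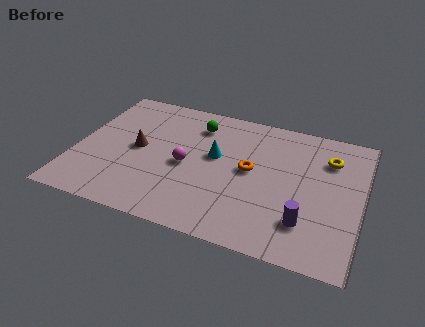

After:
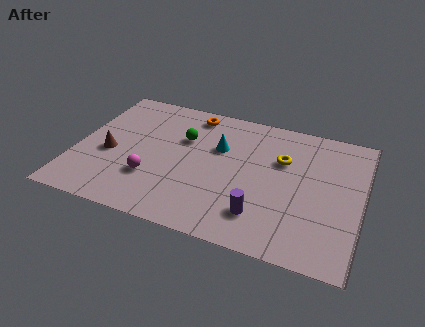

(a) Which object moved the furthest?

the orange torus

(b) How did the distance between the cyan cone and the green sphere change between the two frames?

-0.5

Before: roughly 2.1 units apart; after: 1.6. That's 0.5 units closer together.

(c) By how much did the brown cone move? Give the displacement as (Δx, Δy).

(-1.2, -0.7)

From the two frames, the brown cone sits at roughly (2.7, 4.3) before and (1.5, 3.6) after.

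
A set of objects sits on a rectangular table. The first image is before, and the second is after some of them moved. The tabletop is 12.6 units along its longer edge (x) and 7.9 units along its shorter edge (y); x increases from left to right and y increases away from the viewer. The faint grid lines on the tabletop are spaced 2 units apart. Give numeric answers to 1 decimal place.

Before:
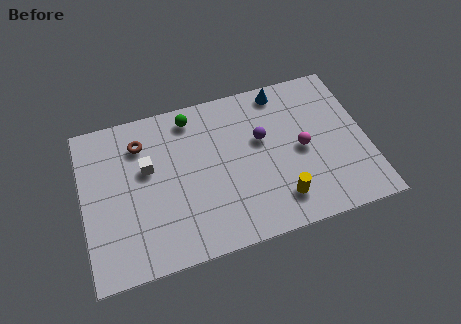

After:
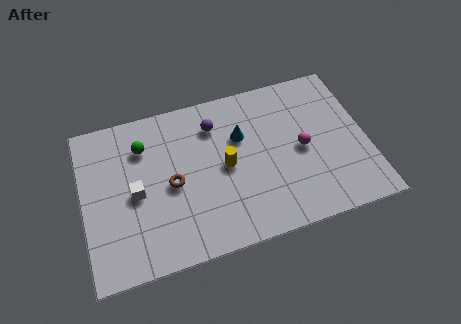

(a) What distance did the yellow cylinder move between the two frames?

3.2

The yellow cylinder moved from about (8.5, 1.6) to (6.3, 3.9), a distance of √(2.2² + 2.3²) ≈ 3.2.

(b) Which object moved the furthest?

the yellow cylinder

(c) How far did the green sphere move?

2.4

The green sphere moved from about (5.0, 6.8) to (2.8, 5.9), a distance of √(2.2² + 0.9²) ≈ 2.4.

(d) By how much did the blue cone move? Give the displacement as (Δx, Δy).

(-2.0, -1.8)

From the two frames, the blue cone sits at roughly (9.1, 7.0) before and (7.1, 5.2) after.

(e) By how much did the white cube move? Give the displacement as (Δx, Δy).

(-0.6, -1.1)

The white cube started near (2.9, 4.8) and ended near (2.3, 3.7).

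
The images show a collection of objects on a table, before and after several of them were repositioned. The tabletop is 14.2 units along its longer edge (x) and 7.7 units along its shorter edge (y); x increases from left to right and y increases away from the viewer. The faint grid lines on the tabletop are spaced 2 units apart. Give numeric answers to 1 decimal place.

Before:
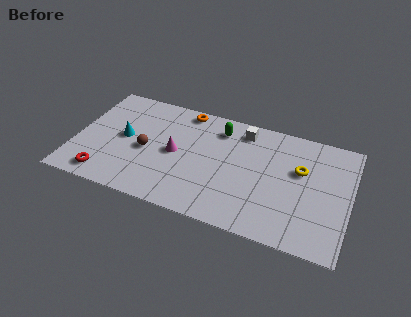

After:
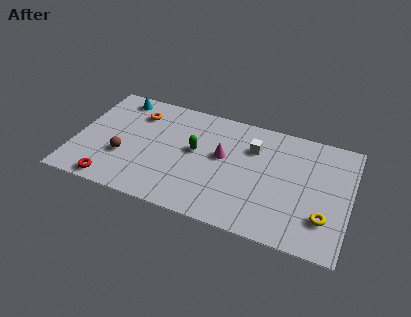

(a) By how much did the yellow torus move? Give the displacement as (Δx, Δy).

(1.4, -2.7)

From the two frames, the yellow torus sits at roughly (11.6, 4.8) before and (13.0, 2.1) after.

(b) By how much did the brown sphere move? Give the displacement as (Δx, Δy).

(-1.1, -0.8)

The brown sphere was at about (3.7, 3.5) and moved to about (2.6, 2.7).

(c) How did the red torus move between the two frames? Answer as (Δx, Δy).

(0.4, -0.3)

From the two frames, the red torus sits at roughly (1.8, 1.1) before and (2.2, 0.8) after.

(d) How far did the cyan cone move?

2.8

From (2.5, 4.0) to (1.9, 6.7), the cyan cone covered √(0.6² + 2.7²) ≈ 2.8 units.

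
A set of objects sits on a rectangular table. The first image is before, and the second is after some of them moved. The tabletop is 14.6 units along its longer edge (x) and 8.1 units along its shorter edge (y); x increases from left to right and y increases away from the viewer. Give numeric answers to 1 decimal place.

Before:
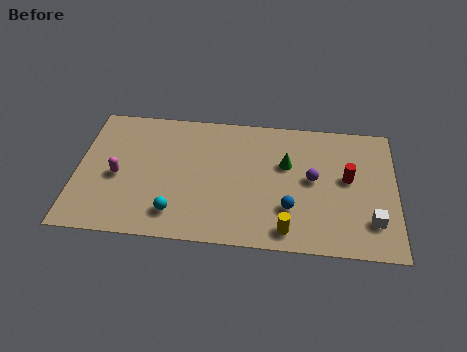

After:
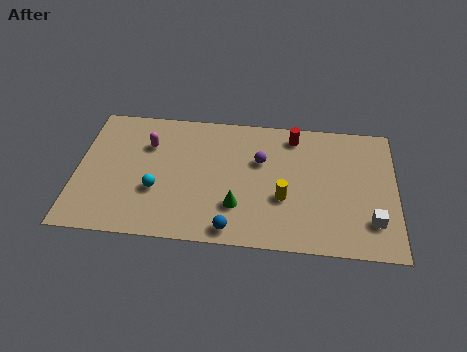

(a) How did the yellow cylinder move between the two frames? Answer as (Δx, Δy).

(-0.2, 1.9)

From the two frames, the yellow cylinder sits at roughly (9.7, 1.1) before and (9.5, 3.0) after.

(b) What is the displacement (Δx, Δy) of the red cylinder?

(-2.5, 2.4)

The red cylinder started near (12.4, 4.5) and ended near (9.9, 6.9).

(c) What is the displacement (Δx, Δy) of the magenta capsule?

(1.3, 2.1)

The magenta capsule was at about (1.9, 3.6) and moved to about (3.2, 5.7).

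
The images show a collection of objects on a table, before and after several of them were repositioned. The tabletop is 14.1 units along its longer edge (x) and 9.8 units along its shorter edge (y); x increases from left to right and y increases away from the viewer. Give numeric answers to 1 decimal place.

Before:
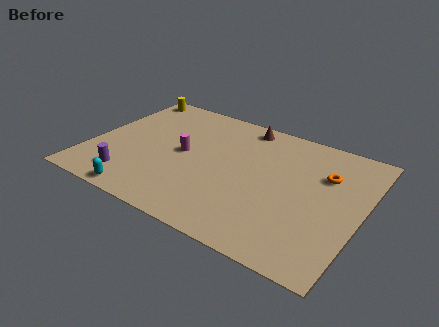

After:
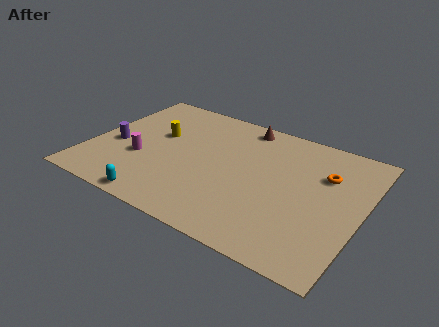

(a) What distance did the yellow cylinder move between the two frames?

3.7

The yellow cylinder moved from about (1.0, 8.8) to (3.3, 5.9), a distance of √(2.3² + 2.9²) ≈ 3.7.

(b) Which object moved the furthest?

the yellow cylinder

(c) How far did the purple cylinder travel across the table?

2.6

The purple cylinder moved from about (2.5, 1.8) to (1.3, 4.1), a distance of √(1.2² + 2.3²) ≈ 2.6.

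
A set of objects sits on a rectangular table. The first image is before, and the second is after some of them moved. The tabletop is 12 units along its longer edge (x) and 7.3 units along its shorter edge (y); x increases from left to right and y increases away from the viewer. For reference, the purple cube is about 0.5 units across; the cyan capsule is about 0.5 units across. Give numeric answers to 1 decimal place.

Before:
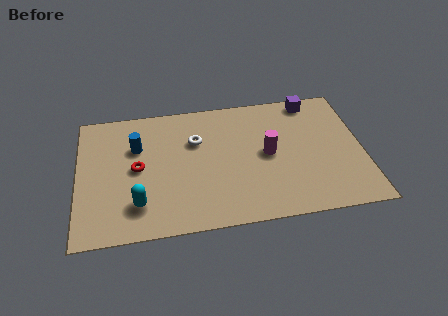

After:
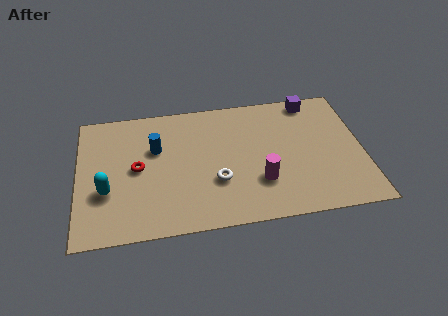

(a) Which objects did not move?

the red torus and the purple cube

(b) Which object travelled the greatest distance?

the white torus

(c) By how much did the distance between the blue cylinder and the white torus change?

+0.8

They were about 2.5 units apart before and 3.3 after — 0.8 units further apart.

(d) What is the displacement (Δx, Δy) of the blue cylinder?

(0.8, -0.2)

The blue cylinder was at about (2.5, 4.9) and moved to about (3.3, 4.7).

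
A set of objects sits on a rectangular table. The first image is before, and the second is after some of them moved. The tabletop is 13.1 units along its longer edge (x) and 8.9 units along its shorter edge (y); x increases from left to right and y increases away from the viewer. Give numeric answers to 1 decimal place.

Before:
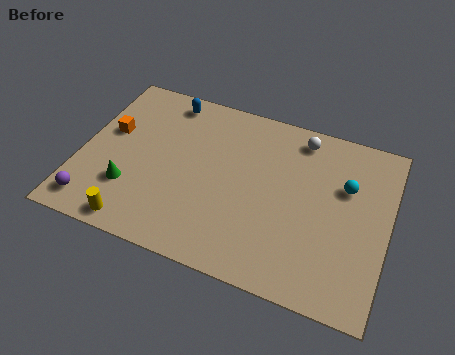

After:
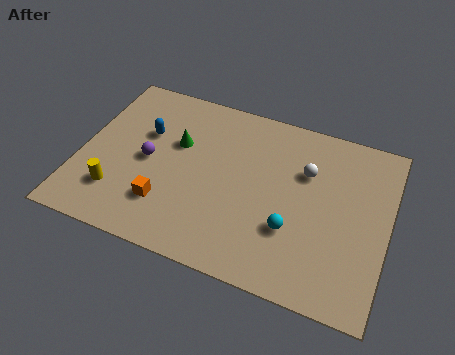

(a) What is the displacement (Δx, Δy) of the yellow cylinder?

(-1.0, 1.3)

The yellow cylinder started near (2.8, 0.9) and ended near (1.8, 2.2).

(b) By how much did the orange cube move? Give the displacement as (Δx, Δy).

(2.8, -3.0)

From the two frames, the orange cube sits at roughly (1.1, 5.3) before and (3.9, 2.3) after.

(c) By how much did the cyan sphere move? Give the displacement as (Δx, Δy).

(-2.0, -2.9)

The cyan sphere started near (11.2, 5.8) and ended near (9.2, 2.9).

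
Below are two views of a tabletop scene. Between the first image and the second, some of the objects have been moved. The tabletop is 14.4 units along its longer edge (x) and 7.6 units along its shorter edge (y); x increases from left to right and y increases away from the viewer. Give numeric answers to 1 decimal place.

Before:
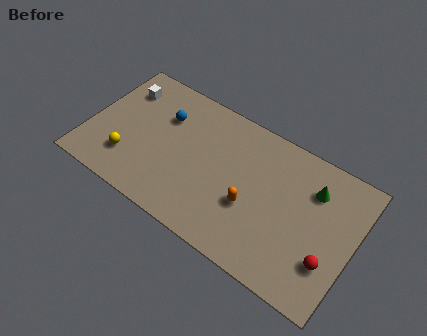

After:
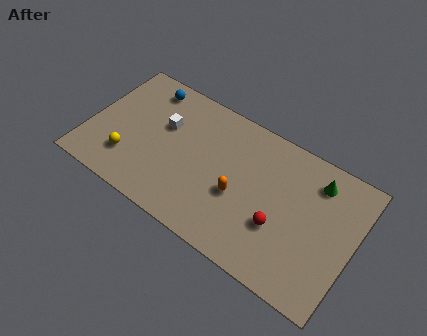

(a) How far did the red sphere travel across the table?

2.7

From (13.3, 2.3) to (10.6, 2.7), the red sphere covered √(2.7² + 0.4²) ≈ 2.7 units.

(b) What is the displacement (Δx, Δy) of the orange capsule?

(-0.7, 0.2)

The orange capsule started near (9.0, 2.9) and ended near (8.3, 3.1).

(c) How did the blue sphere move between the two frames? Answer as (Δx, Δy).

(-1.2, 1.2)

The blue sphere started near (3.8, 5.3) and ended near (2.6, 6.5).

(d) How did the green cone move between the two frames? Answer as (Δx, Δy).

(0.1, 0.5)

The green cone started near (12.0, 5.6) and ended near (12.1, 6.1).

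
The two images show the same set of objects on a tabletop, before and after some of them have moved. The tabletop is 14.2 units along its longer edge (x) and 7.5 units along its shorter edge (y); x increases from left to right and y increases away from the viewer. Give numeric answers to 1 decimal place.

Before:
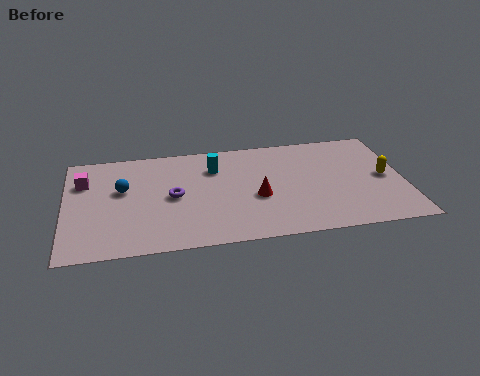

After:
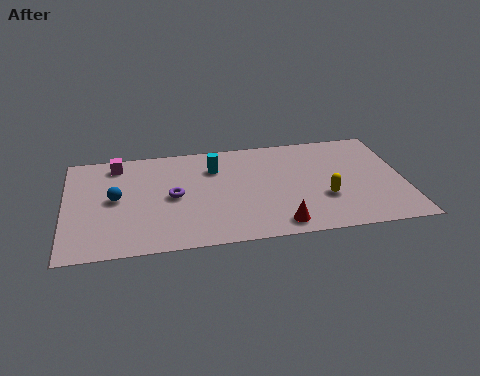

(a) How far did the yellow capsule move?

2.8

The yellow capsule was near (13.4, 3.7) before and (10.8, 2.6) after, so it travelled √(2.6² + 1.1²) ≈ 2.8 units.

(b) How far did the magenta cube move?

1.8

The magenta cube moved from about (0.8, 5.3) to (2.2, 6.4), a distance of √(1.4² + 1.1²) ≈ 1.8.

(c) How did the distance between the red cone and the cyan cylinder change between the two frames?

+2.2

The distance was about 2.9 in the first image and 5.1 in the second, so they moved 2.2 units further apart.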